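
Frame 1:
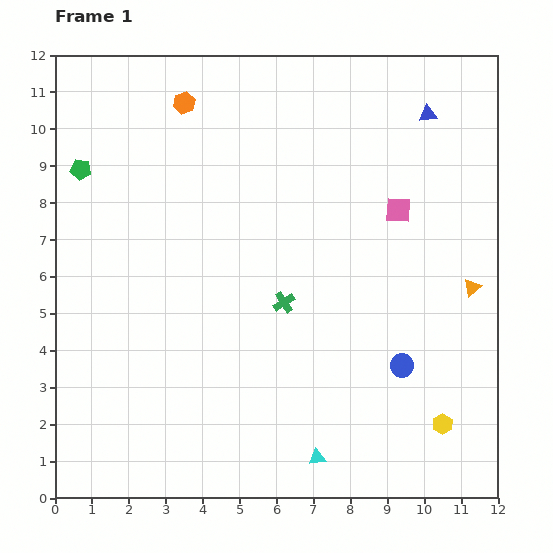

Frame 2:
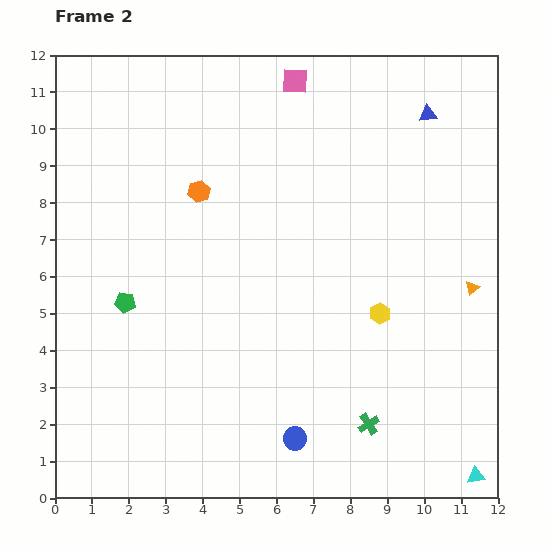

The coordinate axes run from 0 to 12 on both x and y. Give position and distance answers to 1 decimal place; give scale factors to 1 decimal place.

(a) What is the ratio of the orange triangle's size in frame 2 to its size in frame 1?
0.8×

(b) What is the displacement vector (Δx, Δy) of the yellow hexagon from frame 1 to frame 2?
(-1.7, 3.0)

The yellow hexagon was at (10.5, 2.0) in frame 1 and (8.8, 5.0) in frame 2.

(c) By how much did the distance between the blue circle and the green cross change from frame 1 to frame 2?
-1.6

Distance in frame 1: 3.6. Distance in frame 2: 2.0.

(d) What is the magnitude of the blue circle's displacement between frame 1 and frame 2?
3.5

The blue circle moved from (9.4, 3.6) to (6.5, 1.6), a distance of √(2.9² + 2.0²) ≈ 3.5.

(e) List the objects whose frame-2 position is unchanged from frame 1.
the orange triangle, the blue triangle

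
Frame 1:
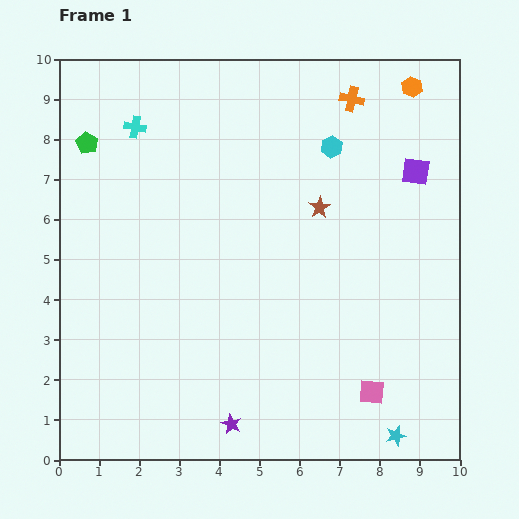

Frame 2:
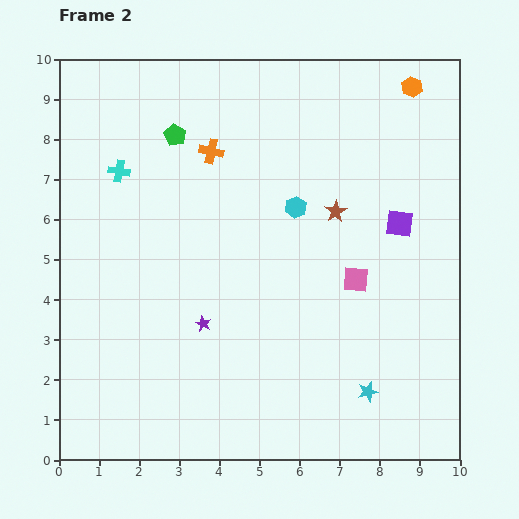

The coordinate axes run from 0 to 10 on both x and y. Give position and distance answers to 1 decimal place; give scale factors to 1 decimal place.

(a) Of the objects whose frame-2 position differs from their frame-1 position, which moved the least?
the brown star

(moved 0.4)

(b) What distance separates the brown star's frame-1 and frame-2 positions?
0.4

The brown star moved from (6.5, 6.3) to (6.9, 6.2), a distance of √(0.4² + 0.1²) ≈ 0.4.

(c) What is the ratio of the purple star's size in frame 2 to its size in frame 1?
0.8×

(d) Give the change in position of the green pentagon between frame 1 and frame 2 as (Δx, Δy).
(2.2, 0.2)

The green pentagon was at (0.7, 7.9) in frame 1 and (2.9, 8.1) in frame 2.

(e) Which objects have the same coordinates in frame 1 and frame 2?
the orange hexagon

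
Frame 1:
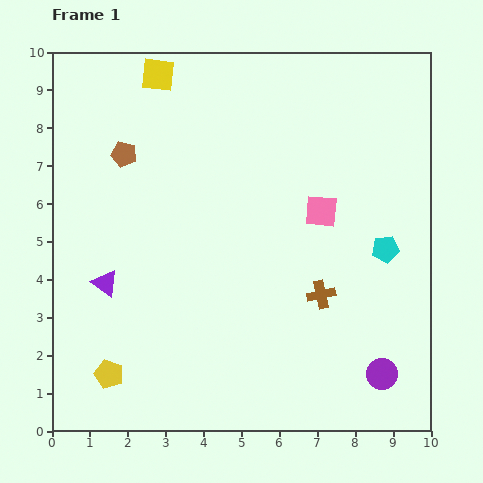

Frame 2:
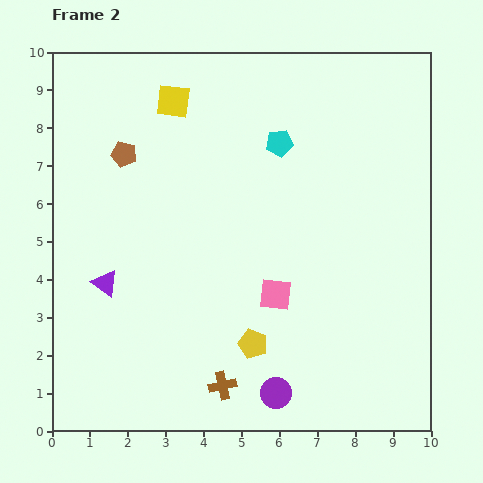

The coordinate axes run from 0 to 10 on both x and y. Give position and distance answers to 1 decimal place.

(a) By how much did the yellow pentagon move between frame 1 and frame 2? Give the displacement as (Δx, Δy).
(3.8, 0.8)

The yellow pentagon was at (1.5, 1.5) in frame 1 and (5.3, 2.3) in frame 2.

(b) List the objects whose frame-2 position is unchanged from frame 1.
the purple triangle, the brown pentagon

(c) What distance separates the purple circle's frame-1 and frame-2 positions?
2.8

The purple circle moved from (8.7, 1.5) to (5.9, 1.0), a distance of √(2.8² + 0.5²) ≈ 2.8.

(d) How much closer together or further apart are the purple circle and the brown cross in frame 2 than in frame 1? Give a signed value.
-1.2

Distance in frame 1: 2.6. Distance in frame 2: 1.4.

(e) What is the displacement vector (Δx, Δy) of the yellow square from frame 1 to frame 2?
(0.4, -0.7)

The yellow square was at (2.8, 9.4) in frame 1 and (3.2, 8.7) in frame 2.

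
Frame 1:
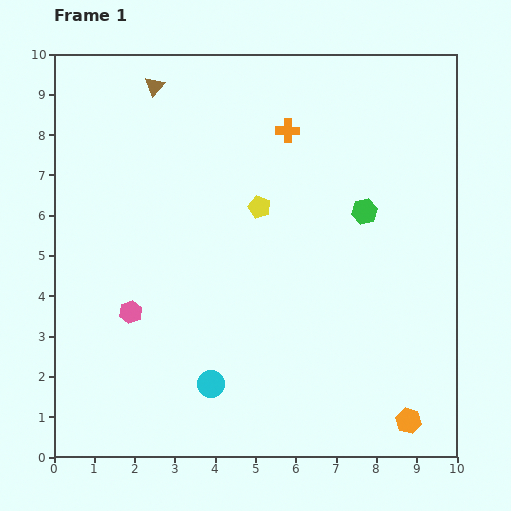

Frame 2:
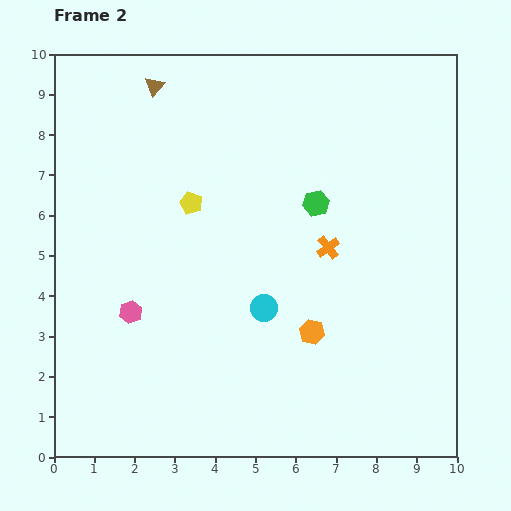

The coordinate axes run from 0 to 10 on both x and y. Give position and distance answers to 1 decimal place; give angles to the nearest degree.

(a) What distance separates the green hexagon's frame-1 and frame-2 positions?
1.2

The green hexagon moved from (7.7, 6.1) to (6.5, 6.3), a distance of √(1.2² + 0.2²) ≈ 1.2.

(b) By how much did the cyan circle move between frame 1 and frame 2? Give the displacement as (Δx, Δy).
(1.3, 1.9)

The cyan circle was at (3.9, 1.8) in frame 1 and (5.2, 3.7) in frame 2.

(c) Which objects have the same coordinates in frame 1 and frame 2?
the pink hexagon, the brown triangle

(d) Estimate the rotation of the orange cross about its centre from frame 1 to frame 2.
37° counter-clockwise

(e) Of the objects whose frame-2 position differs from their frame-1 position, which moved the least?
the green hexagon

(moved 1.2)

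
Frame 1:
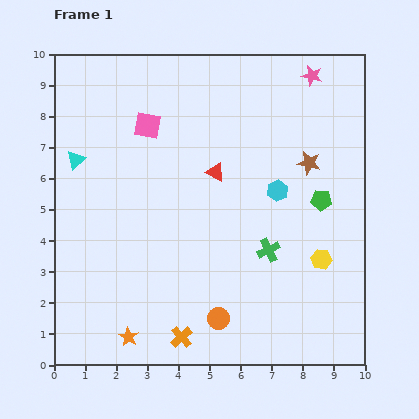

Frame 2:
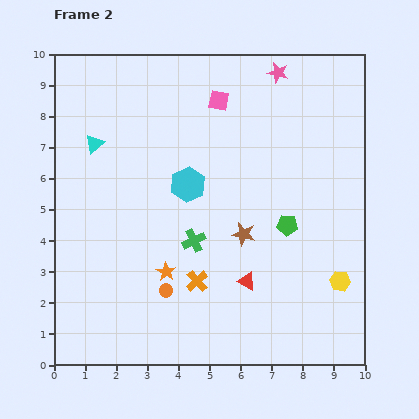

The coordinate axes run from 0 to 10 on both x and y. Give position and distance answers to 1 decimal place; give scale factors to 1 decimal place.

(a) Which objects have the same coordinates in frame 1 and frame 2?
none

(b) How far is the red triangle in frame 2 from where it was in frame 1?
3.6

The red triangle moved from (5.2, 6.2) to (6.2, 2.7), a distance of √(1.0² + 3.5²) ≈ 3.6.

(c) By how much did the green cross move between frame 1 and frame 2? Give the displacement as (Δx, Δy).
(-2.4, 0.3)

The green cross was at (6.9, 3.7) in frame 1 and (4.5, 4.0) in frame 2.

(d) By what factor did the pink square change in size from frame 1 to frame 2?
0.8×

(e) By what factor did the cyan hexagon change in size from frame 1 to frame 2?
1.6×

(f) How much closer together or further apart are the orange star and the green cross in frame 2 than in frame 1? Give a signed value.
-4.0

Distance in frame 1: 5.3. Distance in frame 2: 1.3.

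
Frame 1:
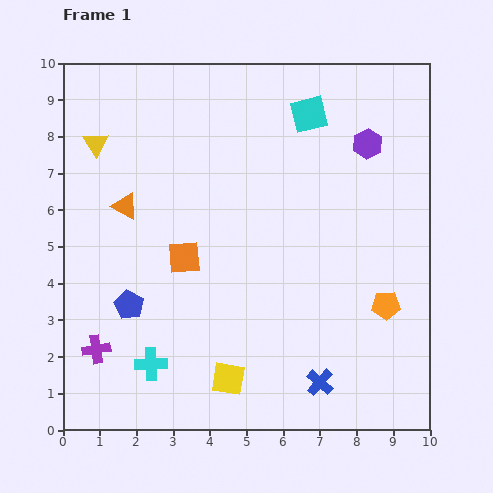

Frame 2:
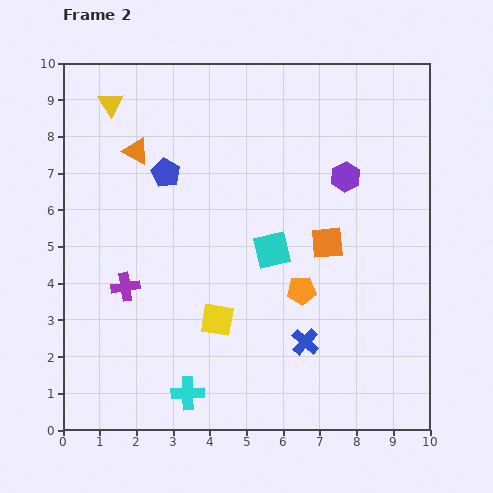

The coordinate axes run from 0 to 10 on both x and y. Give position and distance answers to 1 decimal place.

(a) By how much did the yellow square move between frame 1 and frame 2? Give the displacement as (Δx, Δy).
(-0.3, 1.6)

The yellow square was at (4.5, 1.4) in frame 1 and (4.2, 3.0) in frame 2.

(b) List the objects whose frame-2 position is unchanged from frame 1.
none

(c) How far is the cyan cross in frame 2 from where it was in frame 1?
1.3

The cyan cross moved from (2.4, 1.8) to (3.4, 1.0), a distance of √(1.0² + 0.8²) ≈ 1.3.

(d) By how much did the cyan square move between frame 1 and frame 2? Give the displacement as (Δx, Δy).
(-1.0, -3.7)

The cyan square was at (6.7, 8.6) in frame 1 and (5.7, 4.9) in frame 2.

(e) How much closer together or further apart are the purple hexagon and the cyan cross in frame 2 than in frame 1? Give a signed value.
-1.1

Distance in frame 1: 8.4. Distance in frame 2: 7.3.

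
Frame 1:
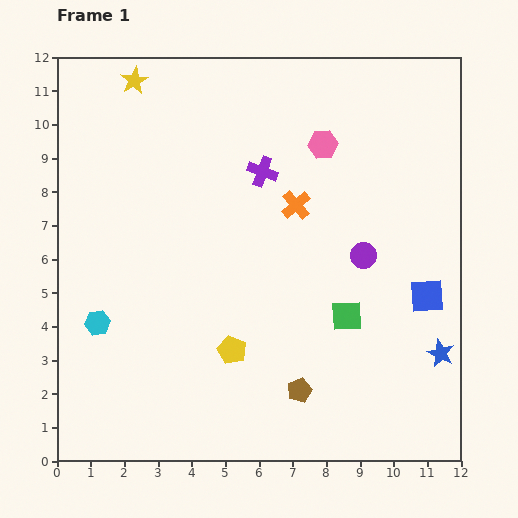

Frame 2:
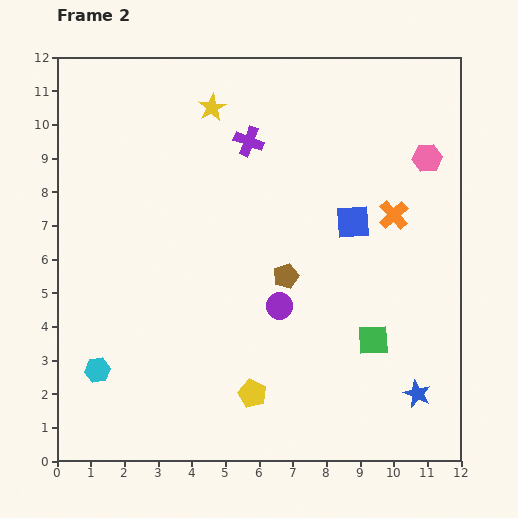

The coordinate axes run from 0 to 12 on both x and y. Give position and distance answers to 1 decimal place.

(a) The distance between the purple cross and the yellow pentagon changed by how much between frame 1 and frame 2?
+2.1

Distance in frame 1: 5.4. Distance in frame 2: 7.5.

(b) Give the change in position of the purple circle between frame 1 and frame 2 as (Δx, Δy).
(-2.5, -1.5)

The purple circle was at (9.1, 6.1) in frame 1 and (6.6, 4.6) in frame 2.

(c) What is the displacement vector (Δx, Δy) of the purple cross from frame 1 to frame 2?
(-0.4, 0.9)

The purple cross was at (6.1, 8.6) in frame 1 and (5.7, 9.5) in frame 2.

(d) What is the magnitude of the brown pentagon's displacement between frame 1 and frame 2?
3.4

The brown pentagon moved from (7.2, 2.1) to (6.8, 5.5), a distance of √(0.4² + 3.4²) ≈ 3.4.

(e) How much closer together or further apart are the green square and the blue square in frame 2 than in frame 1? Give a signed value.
+1.1

Distance in frame 1: 2.5. Distance in frame 2: 3.6.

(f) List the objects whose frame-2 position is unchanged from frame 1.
none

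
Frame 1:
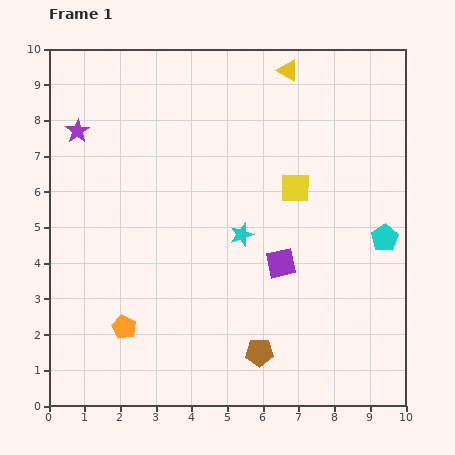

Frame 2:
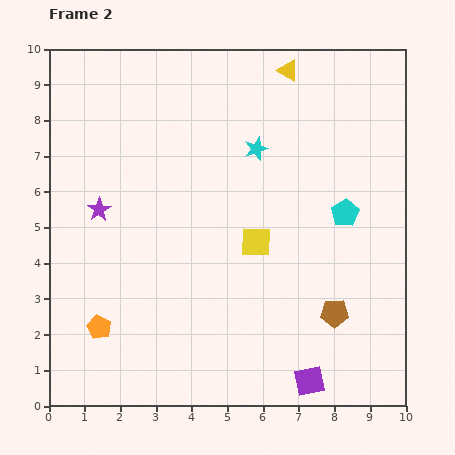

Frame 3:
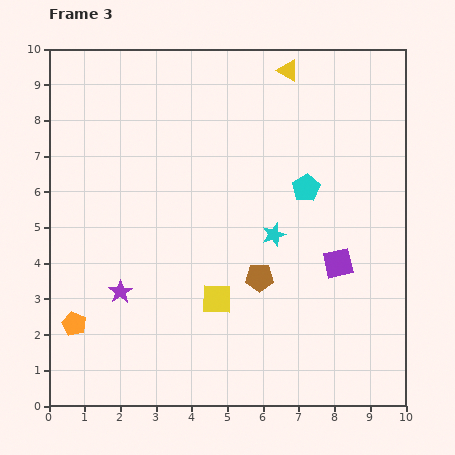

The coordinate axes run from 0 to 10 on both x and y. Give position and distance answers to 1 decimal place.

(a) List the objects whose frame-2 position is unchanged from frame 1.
the yellow triangle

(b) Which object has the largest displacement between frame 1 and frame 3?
the purple star

(moved 4.7; next 3.8)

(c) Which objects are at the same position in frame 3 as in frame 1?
the yellow triangle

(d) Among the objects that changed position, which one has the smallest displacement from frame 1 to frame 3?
the cyan star

(moved 0.9)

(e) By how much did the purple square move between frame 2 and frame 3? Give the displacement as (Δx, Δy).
(0.8, 3.3)

The purple square was at (7.3, 0.7) in frame 2 and (8.1, 4.0) in frame 3.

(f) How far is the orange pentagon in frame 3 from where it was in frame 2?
0.7

The orange pentagon moved from (1.4, 2.2) to (0.7, 2.3), a distance of √(0.7² + 0.1²) ≈ 0.7.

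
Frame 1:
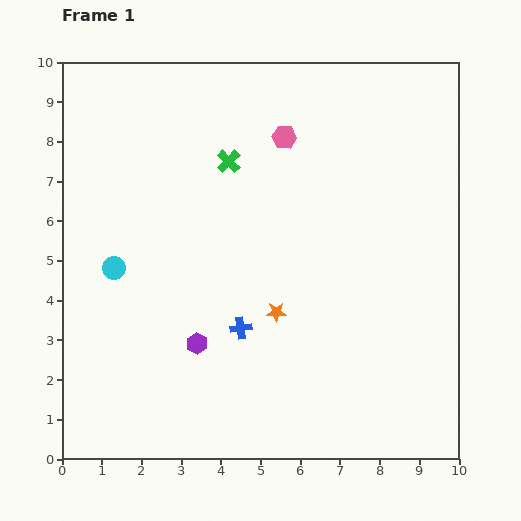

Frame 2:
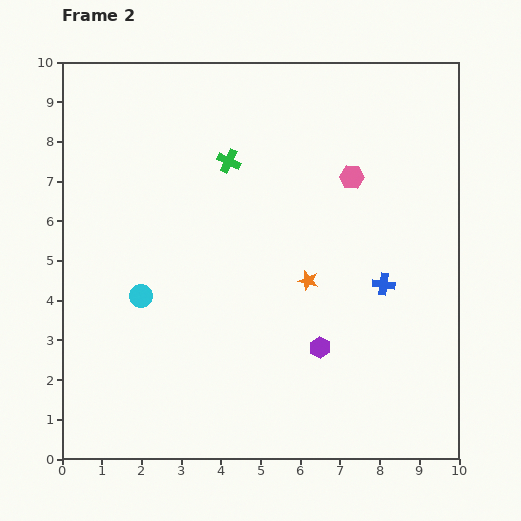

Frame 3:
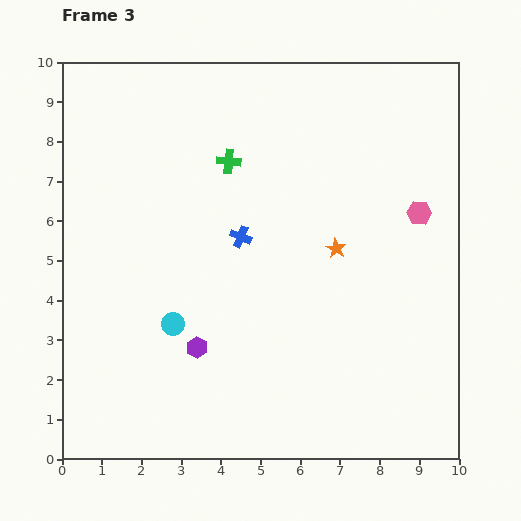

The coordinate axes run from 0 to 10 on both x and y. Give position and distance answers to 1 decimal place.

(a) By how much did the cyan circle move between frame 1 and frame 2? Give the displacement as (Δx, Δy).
(0.7, -0.7)

The cyan circle was at (1.3, 4.8) in frame 1 and (2.0, 4.1) in frame 2.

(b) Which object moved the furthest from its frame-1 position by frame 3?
the pink hexagon

(moved 3.9; next 2.3)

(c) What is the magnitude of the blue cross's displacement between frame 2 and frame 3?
3.8

The blue cross moved from (8.1, 4.4) to (4.5, 5.6), a distance of √(3.6² + 1.2²) ≈ 3.8.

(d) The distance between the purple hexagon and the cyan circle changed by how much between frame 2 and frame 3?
-3.9

Distance in frame 2: 4.7. Distance in frame 3: 0.8.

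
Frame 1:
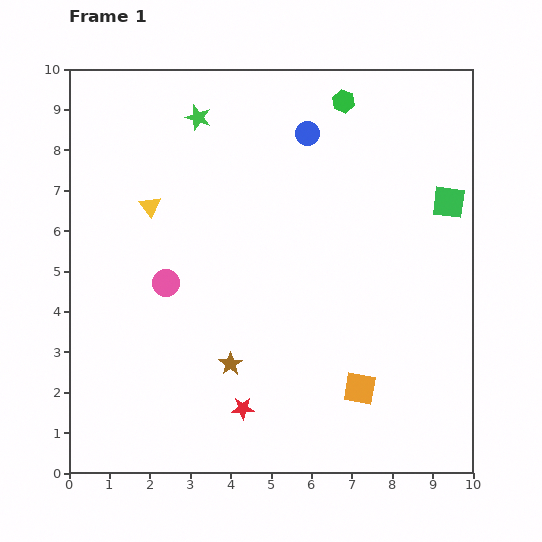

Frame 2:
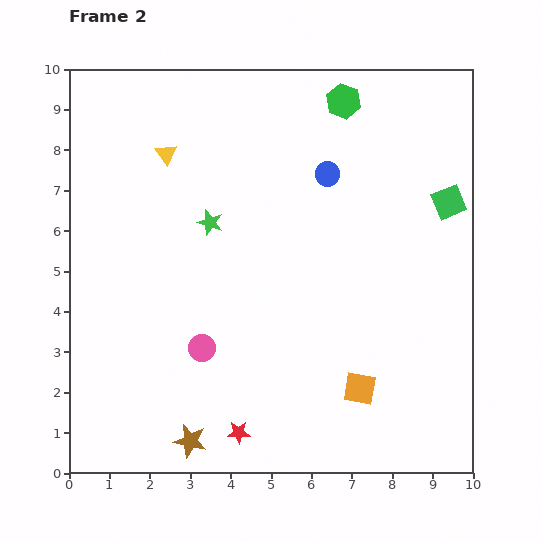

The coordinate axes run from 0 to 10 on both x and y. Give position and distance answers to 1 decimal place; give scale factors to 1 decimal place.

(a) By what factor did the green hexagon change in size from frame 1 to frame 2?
1.5×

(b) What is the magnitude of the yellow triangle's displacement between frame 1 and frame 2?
1.4

The yellow triangle moved from (2.0, 6.6) to (2.4, 7.9), a distance of √(0.4² + 1.3²) ≈ 1.4.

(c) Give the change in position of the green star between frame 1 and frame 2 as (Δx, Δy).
(0.3, -2.6)

The green star was at (3.2, 8.8) in frame 1 and (3.5, 6.2) in frame 2.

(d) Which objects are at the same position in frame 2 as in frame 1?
the green square, the green hexagon, the orange square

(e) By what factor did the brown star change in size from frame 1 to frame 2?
1.4×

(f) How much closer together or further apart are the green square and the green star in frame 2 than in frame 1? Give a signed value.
-0.6

Distance in frame 1: 6.5. Distance in frame 2: 5.9.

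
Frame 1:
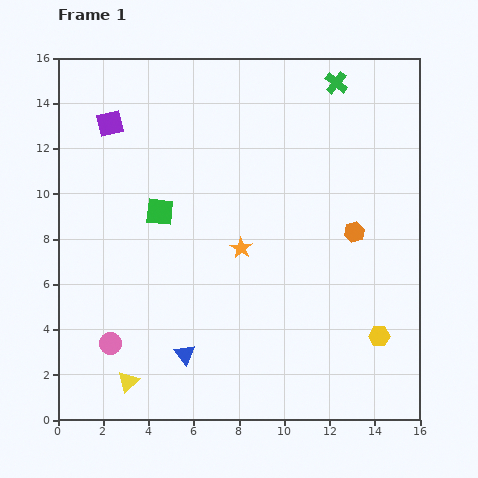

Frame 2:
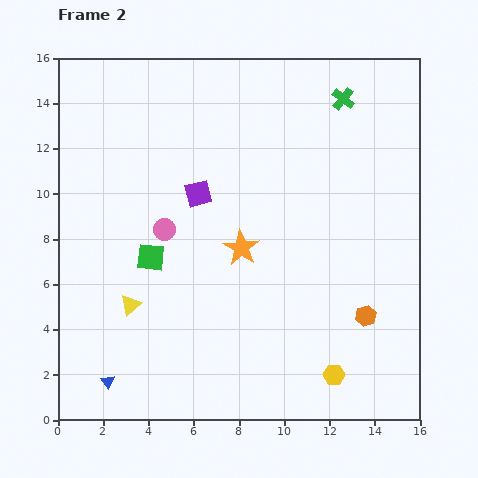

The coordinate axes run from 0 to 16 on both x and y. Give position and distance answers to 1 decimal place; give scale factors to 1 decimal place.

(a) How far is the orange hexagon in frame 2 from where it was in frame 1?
3.7

The orange hexagon moved from (13.1, 8.3) to (13.6, 4.6), a distance of √(0.5² + 3.7²) ≈ 3.7.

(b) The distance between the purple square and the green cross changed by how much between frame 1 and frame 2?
-2.5

Distance in frame 1: 10.2. Distance in frame 2: 7.7.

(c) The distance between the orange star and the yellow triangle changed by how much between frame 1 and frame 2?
-2.2

Distance in frame 1: 7.7. Distance in frame 2: 5.5.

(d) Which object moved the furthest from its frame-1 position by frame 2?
the pink circle

(moved 5.5; next 5.0)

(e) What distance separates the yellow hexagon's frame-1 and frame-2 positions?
2.6

The yellow hexagon moved from (14.2, 3.7) to (12.2, 2.0), a distance of √(2.0² + 1.7²) ≈ 2.6.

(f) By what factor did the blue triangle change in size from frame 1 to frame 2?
0.7×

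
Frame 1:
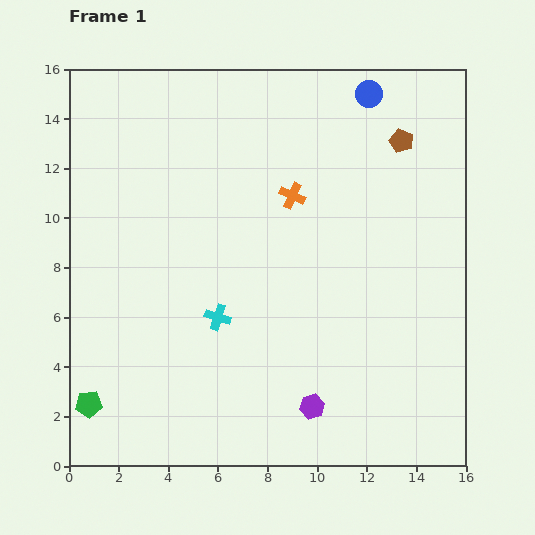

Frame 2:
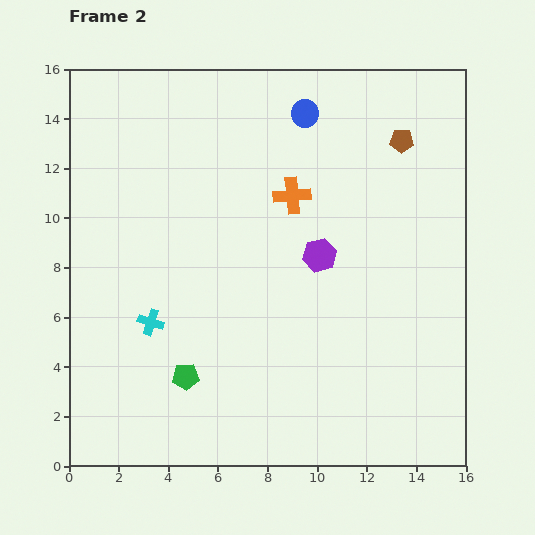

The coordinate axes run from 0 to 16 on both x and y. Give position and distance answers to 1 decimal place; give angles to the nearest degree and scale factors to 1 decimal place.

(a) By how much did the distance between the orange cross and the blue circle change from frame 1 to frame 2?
-1.8

Distance in frame 1: 5.1. Distance in frame 2: 3.3.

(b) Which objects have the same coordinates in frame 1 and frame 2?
the orange cross, the brown pentagon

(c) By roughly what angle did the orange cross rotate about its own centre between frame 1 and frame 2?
30° counter-clockwise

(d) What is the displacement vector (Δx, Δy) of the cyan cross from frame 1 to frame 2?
(-2.7, -0.2)

The cyan cross was at (6.0, 6.0) in frame 1 and (3.3, 5.8) in frame 2.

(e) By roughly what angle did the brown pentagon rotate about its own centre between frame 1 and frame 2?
20° counter-clockwise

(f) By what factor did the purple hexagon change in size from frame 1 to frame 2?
1.4×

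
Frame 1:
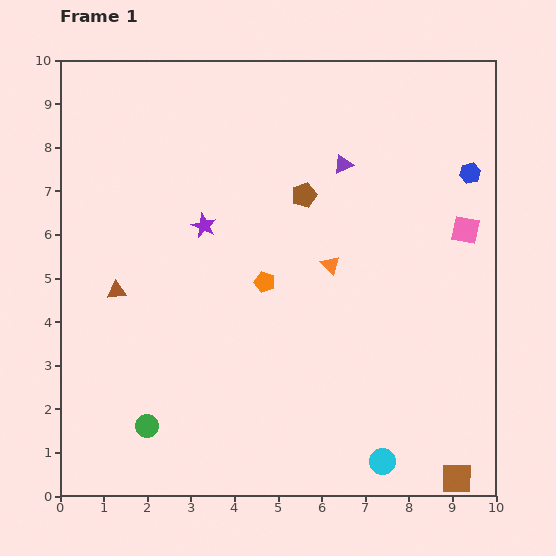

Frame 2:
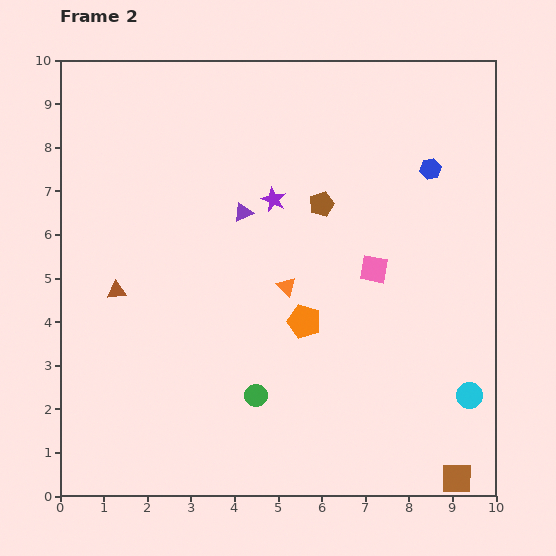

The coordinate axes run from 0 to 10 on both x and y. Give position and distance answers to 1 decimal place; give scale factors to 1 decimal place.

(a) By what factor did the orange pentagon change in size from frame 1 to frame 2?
1.6×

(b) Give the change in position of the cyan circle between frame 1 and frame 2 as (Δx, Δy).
(2.0, 1.5)

The cyan circle was at (7.4, 0.8) in frame 1 and (9.4, 2.3) in frame 2.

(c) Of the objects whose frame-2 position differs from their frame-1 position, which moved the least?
the brown pentagon

(moved 0.4)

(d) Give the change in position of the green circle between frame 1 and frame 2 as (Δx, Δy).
(2.5, 0.7)

The green circle was at (2.0, 1.6) in frame 1 and (4.5, 2.3) in frame 2.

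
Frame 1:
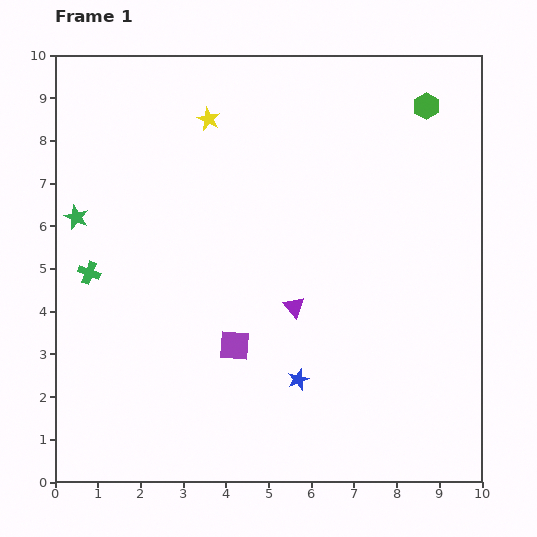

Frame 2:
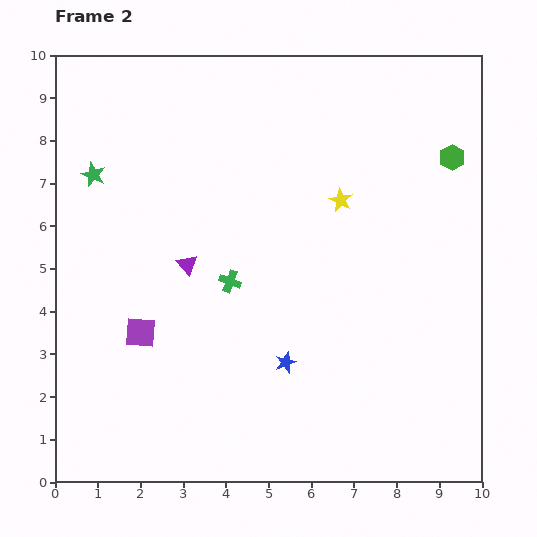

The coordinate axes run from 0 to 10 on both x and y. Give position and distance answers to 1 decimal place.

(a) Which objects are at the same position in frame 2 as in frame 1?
none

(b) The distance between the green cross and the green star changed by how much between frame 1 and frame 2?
+2.8

Distance in frame 1: 1.3. Distance in frame 2: 4.1.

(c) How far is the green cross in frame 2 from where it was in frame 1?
3.3

The green cross moved from (0.8, 4.9) to (4.1, 4.7), a distance of √(3.3² + 0.2²) ≈ 3.3.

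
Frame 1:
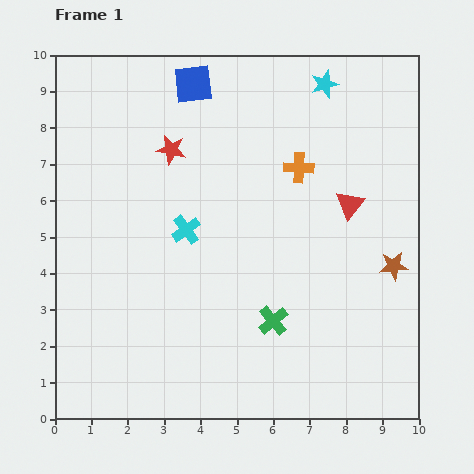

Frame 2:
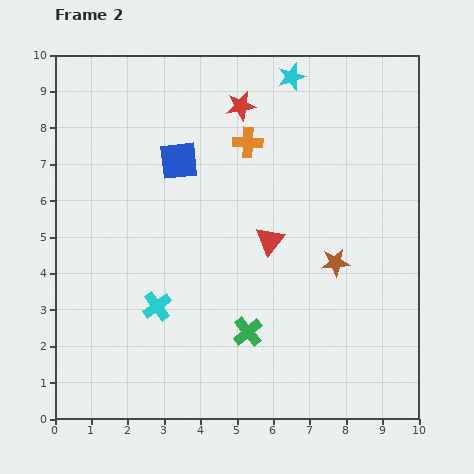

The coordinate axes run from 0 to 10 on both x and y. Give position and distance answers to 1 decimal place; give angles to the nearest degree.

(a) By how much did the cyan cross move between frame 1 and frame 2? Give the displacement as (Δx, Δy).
(-0.8, -2.1)

The cyan cross was at (3.6, 5.2) in frame 1 and (2.8, 3.1) in frame 2.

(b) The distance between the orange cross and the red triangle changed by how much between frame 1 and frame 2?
+1.1

Distance in frame 1: 1.7. Distance in frame 2: 2.8.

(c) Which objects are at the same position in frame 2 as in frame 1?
none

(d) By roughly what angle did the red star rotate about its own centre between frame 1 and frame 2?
21° counter-clockwise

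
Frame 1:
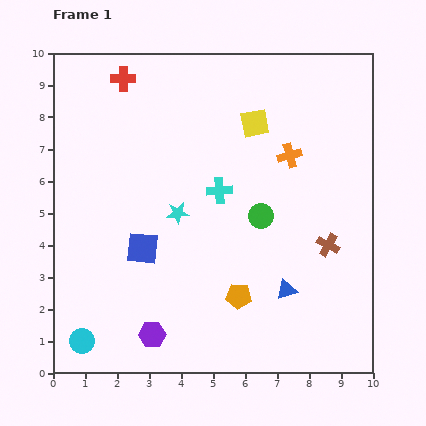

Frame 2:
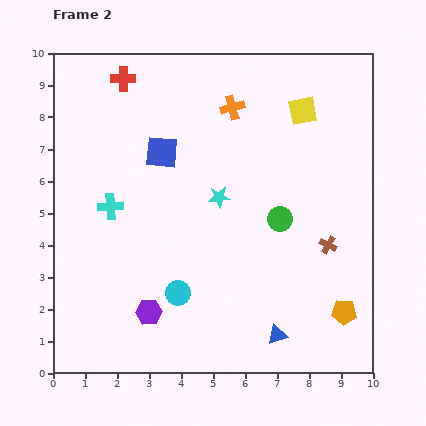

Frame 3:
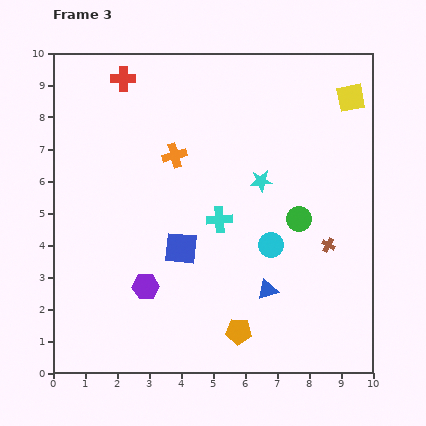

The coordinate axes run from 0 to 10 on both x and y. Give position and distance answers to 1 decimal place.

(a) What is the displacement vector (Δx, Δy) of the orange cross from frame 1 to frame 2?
(-1.8, 1.5)

The orange cross was at (7.4, 6.8) in frame 1 and (5.6, 8.3) in frame 2.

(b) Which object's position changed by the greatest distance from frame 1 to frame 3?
the cyan circle

(moved 6.6; next 3.6)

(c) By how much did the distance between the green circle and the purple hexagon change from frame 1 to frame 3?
+0.2

Distance in frame 1: 5.0. Distance in frame 3: 5.2.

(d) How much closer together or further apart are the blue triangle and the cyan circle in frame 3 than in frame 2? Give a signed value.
-2.0

Distance in frame 2: 3.4. Distance in frame 3: 1.4.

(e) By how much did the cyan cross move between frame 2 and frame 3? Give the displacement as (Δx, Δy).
(3.4, -0.4)

The cyan cross was at (1.8, 5.2) in frame 2 and (5.2, 4.8) in frame 3.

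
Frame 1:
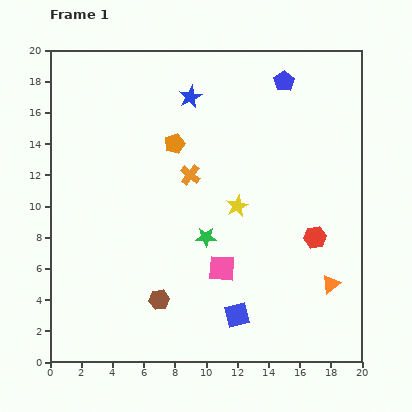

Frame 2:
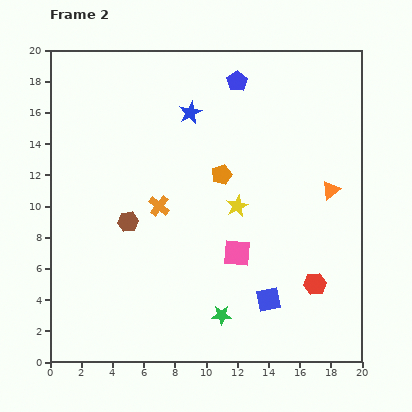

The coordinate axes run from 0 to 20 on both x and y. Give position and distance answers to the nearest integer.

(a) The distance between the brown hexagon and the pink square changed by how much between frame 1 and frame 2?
+3

Distance in frame 1: 4. Distance in frame 2: 7.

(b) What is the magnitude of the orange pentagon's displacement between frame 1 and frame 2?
4

The orange pentagon moved from (8, 14) to (11, 12), a distance of √(3² + 2²) ≈ 4.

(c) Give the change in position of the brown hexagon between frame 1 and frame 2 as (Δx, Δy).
(-2, 5)

The brown hexagon was at (7, 4) in frame 1 and (5, 9) in frame 2.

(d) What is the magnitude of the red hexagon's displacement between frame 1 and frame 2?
3

The red hexagon moved from (17, 8) to (17, 5), a distance of √(0² + 3²) ≈ 3.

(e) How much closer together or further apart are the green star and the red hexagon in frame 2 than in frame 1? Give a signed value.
-1

Distance in frame 1: 7. Distance in frame 2: 6.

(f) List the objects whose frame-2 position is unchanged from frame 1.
the yellow star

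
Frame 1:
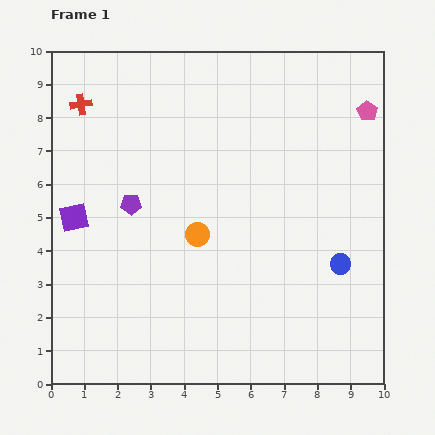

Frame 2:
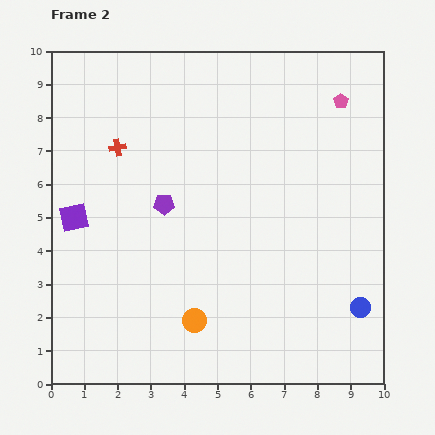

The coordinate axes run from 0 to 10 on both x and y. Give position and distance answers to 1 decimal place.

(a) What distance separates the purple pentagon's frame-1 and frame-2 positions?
1.0

The purple pentagon moved from (2.4, 5.4) to (3.4, 5.4), a distance of √(1.0² + 0.0²) ≈ 1.0.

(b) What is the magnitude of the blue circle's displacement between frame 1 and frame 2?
1.4

The blue circle moved from (8.7, 3.6) to (9.3, 2.3), a distance of √(0.6² + 1.3²) ≈ 1.4.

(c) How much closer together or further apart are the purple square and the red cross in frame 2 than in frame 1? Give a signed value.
-0.9

Distance in frame 1: 3.4. Distance in frame 2: 2.5.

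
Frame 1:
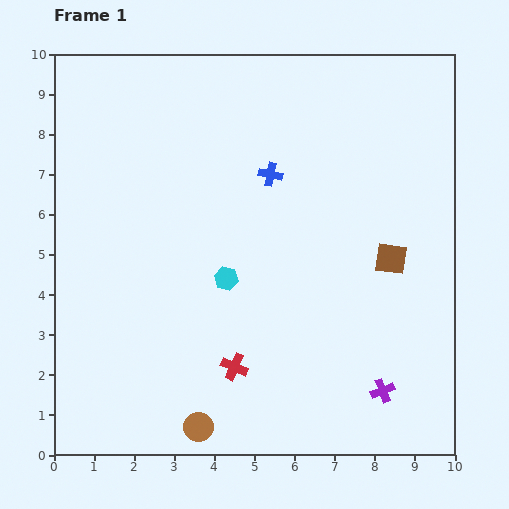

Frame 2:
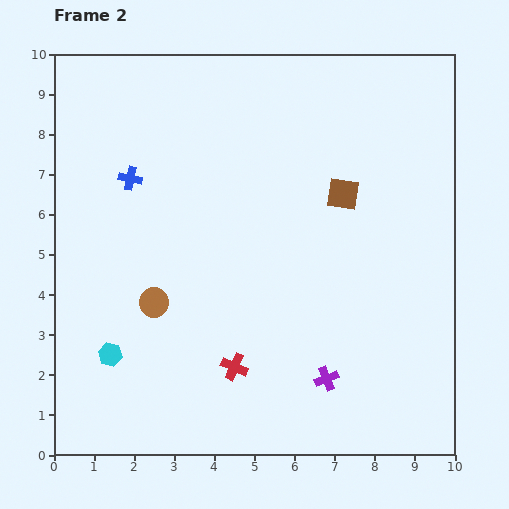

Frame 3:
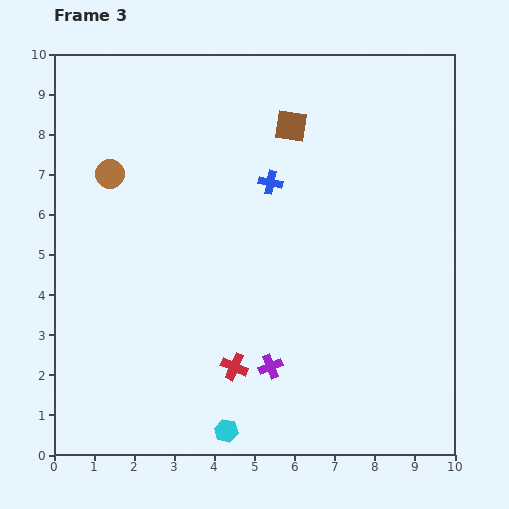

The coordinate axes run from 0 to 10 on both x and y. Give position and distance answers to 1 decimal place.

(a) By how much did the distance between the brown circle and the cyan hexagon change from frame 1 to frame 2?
-2.1

Distance in frame 1: 3.8. Distance in frame 2: 1.7.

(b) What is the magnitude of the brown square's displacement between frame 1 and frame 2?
2.0

The brown square moved from (8.4, 4.9) to (7.2, 6.5), a distance of √(1.2² + 1.6²) ≈ 2.0.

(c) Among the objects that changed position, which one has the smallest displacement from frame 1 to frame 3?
the blue cross

(moved 0.2)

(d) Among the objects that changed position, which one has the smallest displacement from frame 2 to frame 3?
the purple cross

(moved 1.4)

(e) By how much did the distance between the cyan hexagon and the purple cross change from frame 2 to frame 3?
-3.5

Distance in frame 2: 5.4. Distance in frame 3: 1.9.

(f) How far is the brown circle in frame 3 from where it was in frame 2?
3.4

The brown circle moved from (2.5, 3.8) to (1.4, 7.0), a distance of √(1.1² + 3.2²) ≈ 3.4.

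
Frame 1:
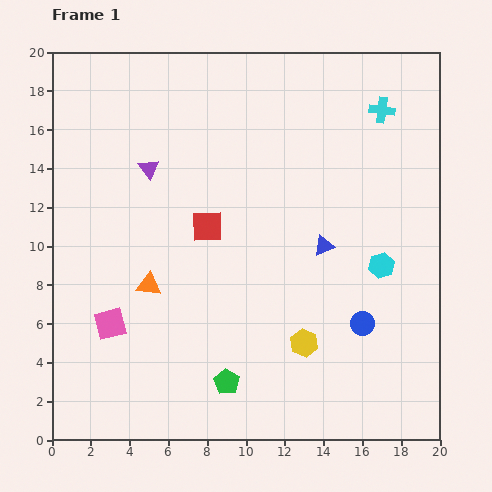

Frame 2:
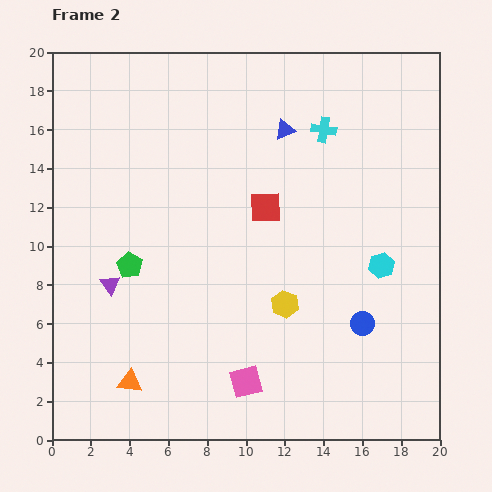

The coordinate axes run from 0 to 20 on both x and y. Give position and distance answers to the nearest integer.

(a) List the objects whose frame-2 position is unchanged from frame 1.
the cyan hexagon, the blue circle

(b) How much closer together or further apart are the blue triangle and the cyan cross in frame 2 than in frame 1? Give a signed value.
-6

Distance in frame 1: 8. Distance in frame 2: 2.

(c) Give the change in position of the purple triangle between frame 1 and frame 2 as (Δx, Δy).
(-2, -6)

The purple triangle was at (5, 14) in frame 1 and (3, 8) in frame 2.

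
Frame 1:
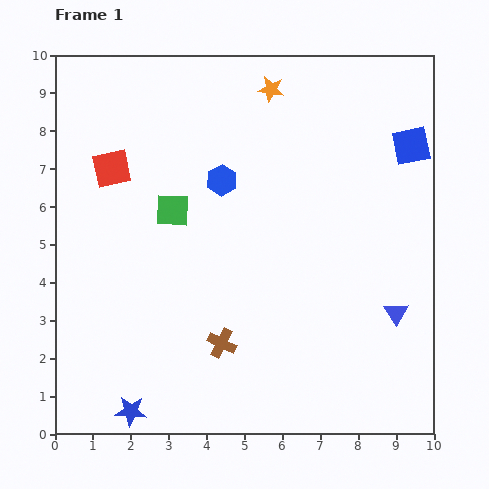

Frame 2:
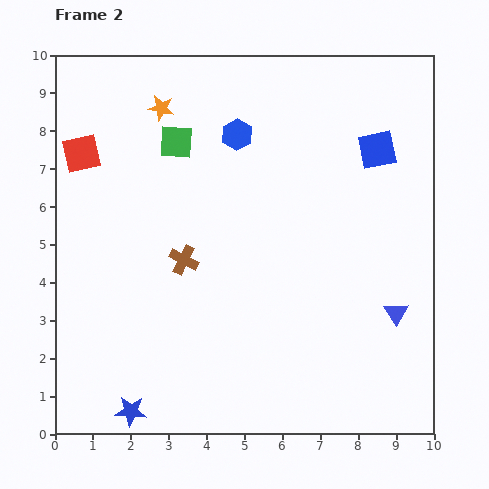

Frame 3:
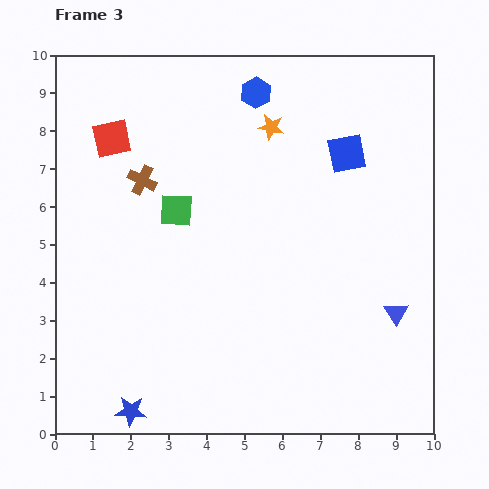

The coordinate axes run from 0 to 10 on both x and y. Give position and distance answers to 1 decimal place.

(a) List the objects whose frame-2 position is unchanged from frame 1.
the blue star, the blue triangle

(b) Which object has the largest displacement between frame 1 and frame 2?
the orange star

(moved 2.9; next 2.4)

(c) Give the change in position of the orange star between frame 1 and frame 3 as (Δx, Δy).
(0.0, -1.0)

The orange star was at (5.7, 9.1) in frame 1 and (5.7, 8.1) in frame 3.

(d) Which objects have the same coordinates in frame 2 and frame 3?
the blue star, the blue triangle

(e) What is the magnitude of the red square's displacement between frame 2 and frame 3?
0.9

The red square moved from (0.7, 7.4) to (1.5, 7.8), a distance of √(0.8² + 0.4²) ≈ 0.9.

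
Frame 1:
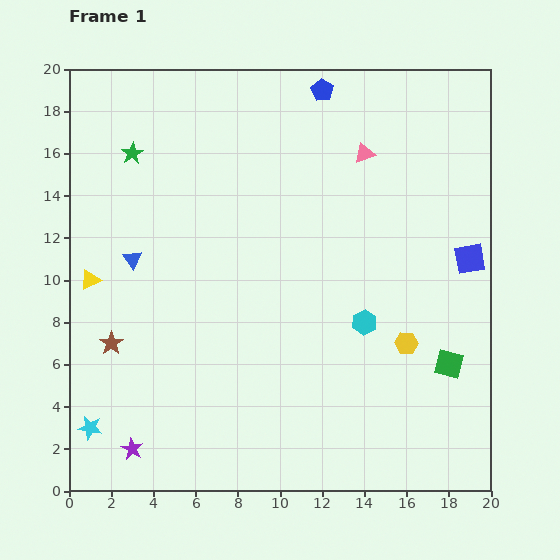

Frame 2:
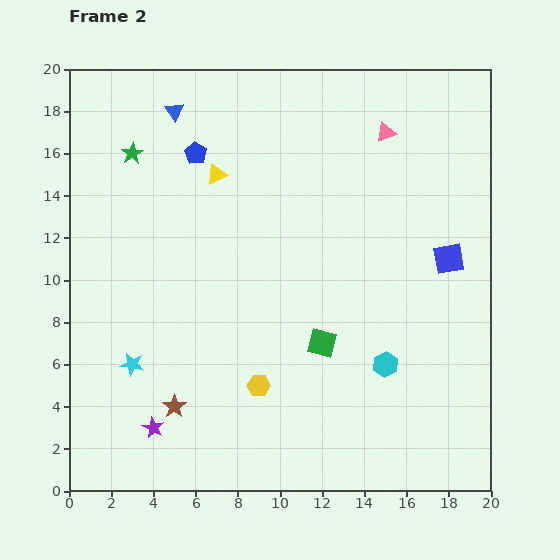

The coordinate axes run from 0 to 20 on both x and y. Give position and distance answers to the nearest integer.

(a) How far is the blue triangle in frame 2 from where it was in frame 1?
7

The blue triangle moved from (3, 11) to (5, 18), a distance of √(2² + 7²) ≈ 7.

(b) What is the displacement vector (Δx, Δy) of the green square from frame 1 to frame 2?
(-6, 1)

The green square was at (18, 6) in frame 1 and (12, 7) in frame 2.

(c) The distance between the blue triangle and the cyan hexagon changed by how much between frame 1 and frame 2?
+5

Distance in frame 1: 11. Distance in frame 2: 16.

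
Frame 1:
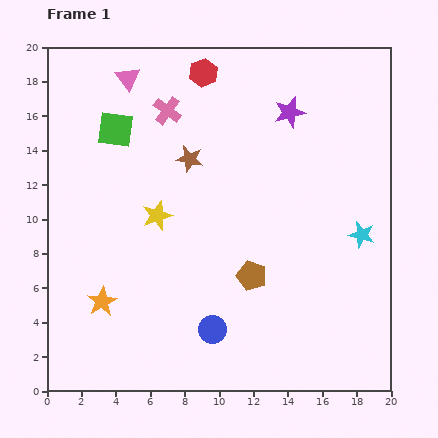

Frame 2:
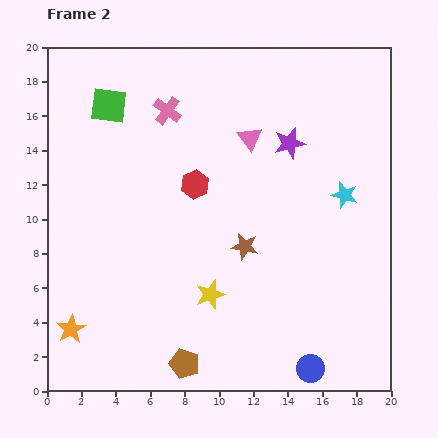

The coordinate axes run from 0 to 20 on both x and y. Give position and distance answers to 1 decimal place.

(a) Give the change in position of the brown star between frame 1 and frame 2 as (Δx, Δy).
(3.2, -5.1)

The brown star was at (8.3, 13.5) in frame 1 and (11.5, 8.4) in frame 2.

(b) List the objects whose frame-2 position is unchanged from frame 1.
the pink cross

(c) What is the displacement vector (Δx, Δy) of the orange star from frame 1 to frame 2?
(-1.8, -1.6)

The orange star was at (3.2, 5.2) in frame 1 and (1.4, 3.6) in frame 2.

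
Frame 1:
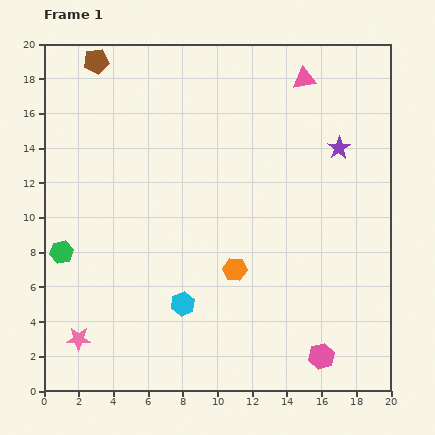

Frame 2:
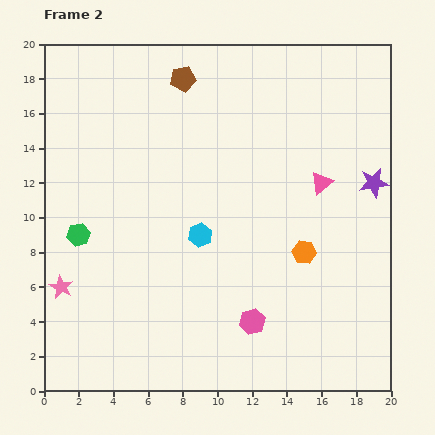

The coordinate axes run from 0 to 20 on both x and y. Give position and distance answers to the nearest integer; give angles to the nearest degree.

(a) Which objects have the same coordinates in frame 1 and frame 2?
none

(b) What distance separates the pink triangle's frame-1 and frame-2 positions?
6

The pink triangle moved from (15, 18) to (16, 12), a distance of √(1² + 6²) ≈ 6.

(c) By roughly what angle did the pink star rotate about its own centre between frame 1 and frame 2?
26° clockwise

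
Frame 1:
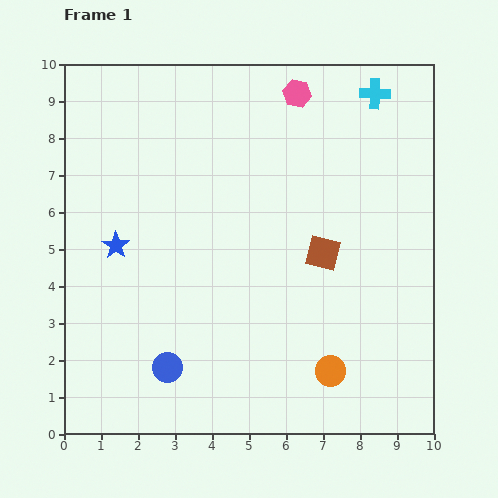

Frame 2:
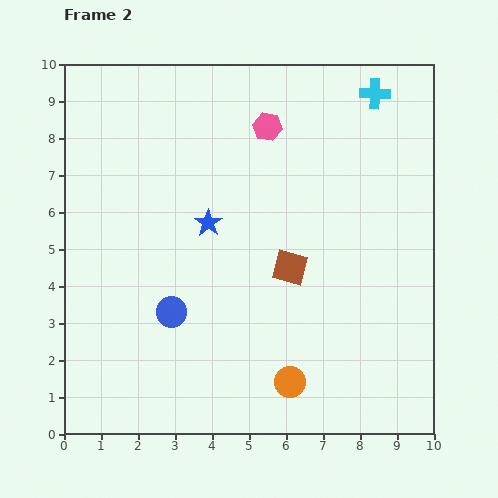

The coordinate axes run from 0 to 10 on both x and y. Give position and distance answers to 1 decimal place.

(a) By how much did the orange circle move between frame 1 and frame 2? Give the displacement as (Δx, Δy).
(-1.1, -0.3)

The orange circle was at (7.2, 1.7) in frame 1 and (6.1, 1.4) in frame 2.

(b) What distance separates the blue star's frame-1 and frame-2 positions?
2.6

The blue star moved from (1.4, 5.1) to (3.9, 5.7), a distance of √(2.5² + 0.6²) ≈ 2.6.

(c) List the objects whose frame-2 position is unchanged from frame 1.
the cyan cross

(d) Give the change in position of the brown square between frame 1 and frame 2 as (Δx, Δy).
(-0.9, -0.4)

The brown square was at (7.0, 4.9) in frame 1 and (6.1, 4.5) in frame 2.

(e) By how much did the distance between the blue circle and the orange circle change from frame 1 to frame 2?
-0.7

Distance in frame 1: 4.4. Distance in frame 2: 3.7.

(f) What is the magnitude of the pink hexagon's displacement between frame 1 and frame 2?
1.2

The pink hexagon moved from (6.3, 9.2) to (5.5, 8.3), a distance of √(0.8² + 0.9²) ≈ 1.2.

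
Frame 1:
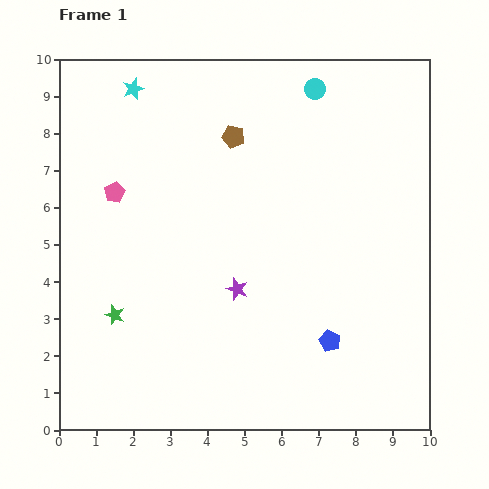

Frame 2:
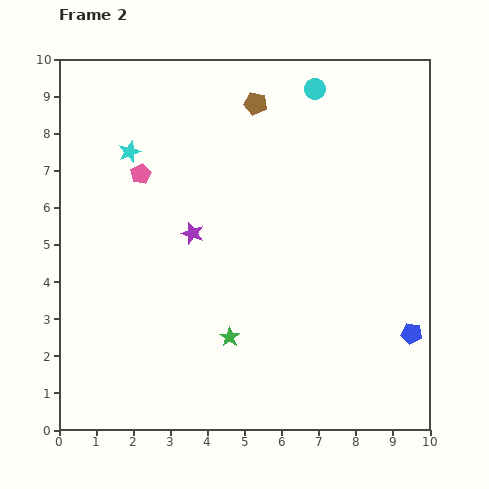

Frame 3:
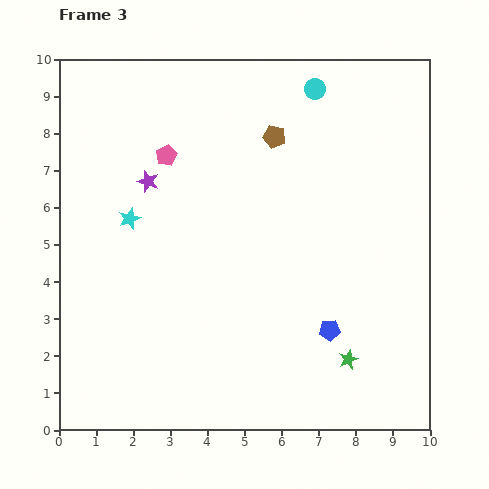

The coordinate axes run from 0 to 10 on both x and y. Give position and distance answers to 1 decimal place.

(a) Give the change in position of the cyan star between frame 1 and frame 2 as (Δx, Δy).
(-0.1, -1.7)

The cyan star was at (2.0, 9.2) in frame 1 and (1.9, 7.5) in frame 2.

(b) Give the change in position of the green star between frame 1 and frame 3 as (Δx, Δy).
(6.3, -1.2)

The green star was at (1.5, 3.1) in frame 1 and (7.8, 1.9) in frame 3.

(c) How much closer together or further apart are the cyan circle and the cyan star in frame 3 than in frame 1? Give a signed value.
+1.2

Distance in frame 1: 4.9. Distance in frame 3: 6.1.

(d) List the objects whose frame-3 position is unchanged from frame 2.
the cyan circle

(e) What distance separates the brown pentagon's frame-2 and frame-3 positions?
1.0

The brown pentagon moved from (5.3, 8.8) to (5.8, 7.9), a distance of √(0.5² + 0.9²) ≈ 1.0.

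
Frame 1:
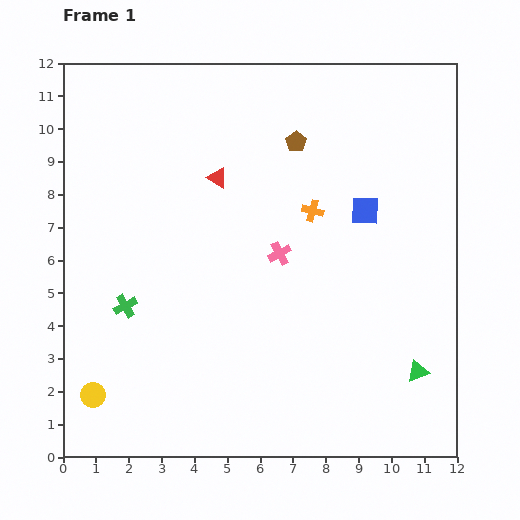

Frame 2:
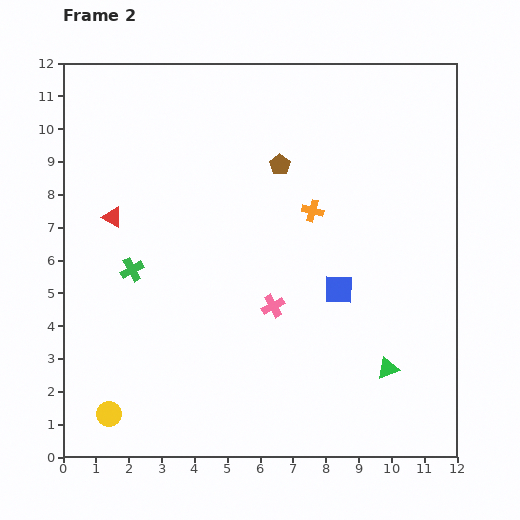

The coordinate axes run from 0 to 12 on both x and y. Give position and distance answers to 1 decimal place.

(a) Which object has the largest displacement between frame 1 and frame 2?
the red triangle

(moved 3.4; next 2.5)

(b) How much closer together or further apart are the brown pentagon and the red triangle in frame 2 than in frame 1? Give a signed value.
+2.7

Distance in frame 1: 2.6. Distance in frame 2: 5.3.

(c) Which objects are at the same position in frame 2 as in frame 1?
the orange cross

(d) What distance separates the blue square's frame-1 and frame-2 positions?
2.5

The blue square moved from (9.2, 7.5) to (8.4, 5.1), a distance of √(0.8² + 2.4²) ≈ 2.5.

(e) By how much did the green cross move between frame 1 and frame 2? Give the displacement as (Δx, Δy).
(0.2, 1.1)

The green cross was at (1.9, 4.6) in frame 1 and (2.1, 5.7) in frame 2.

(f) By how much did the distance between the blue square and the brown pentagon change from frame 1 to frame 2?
+1.2

Distance in frame 1: 3.0. Distance in frame 2: 4.2.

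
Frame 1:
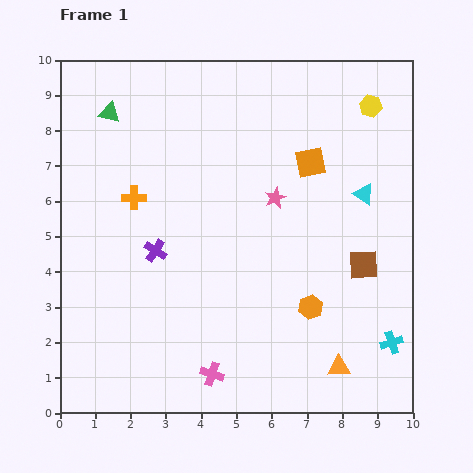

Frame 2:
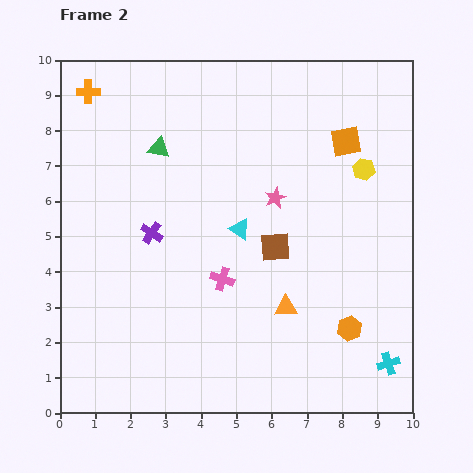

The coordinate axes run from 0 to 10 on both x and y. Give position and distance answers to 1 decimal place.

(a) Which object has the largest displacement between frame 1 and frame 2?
the cyan triangle

(moved 3.6; next 3.3)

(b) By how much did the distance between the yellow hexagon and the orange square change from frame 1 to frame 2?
-1.4

Distance in frame 1: 2.3. Distance in frame 2: 0.9.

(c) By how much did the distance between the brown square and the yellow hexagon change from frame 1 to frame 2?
-1.2

Distance in frame 1: 4.5. Distance in frame 2: 3.3.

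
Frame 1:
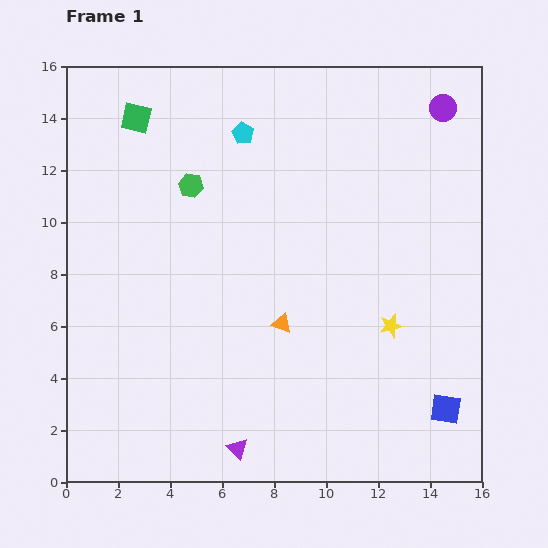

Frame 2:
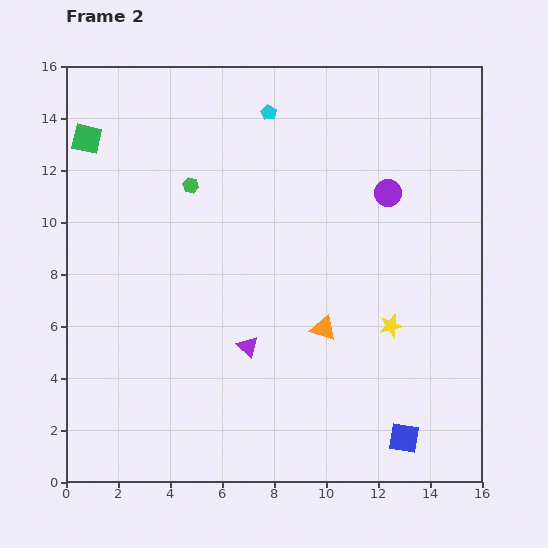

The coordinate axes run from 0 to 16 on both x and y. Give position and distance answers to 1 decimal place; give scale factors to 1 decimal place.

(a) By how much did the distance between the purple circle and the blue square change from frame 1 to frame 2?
-2.2

Distance in frame 1: 11.6. Distance in frame 2: 9.4.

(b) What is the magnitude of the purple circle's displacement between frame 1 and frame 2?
3.9

The purple circle moved from (14.5, 14.4) to (12.4, 11.1), a distance of √(2.1² + 3.3²) ≈ 3.9.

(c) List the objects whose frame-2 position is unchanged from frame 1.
the yellow star, the green hexagon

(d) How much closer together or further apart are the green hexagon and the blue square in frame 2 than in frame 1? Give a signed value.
-0.3

Distance in frame 1: 13.0. Distance in frame 2: 12.7.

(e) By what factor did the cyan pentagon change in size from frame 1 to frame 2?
0.7×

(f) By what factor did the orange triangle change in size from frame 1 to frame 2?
1.3×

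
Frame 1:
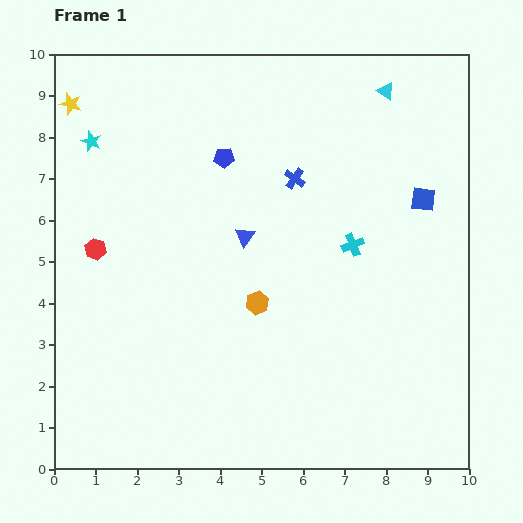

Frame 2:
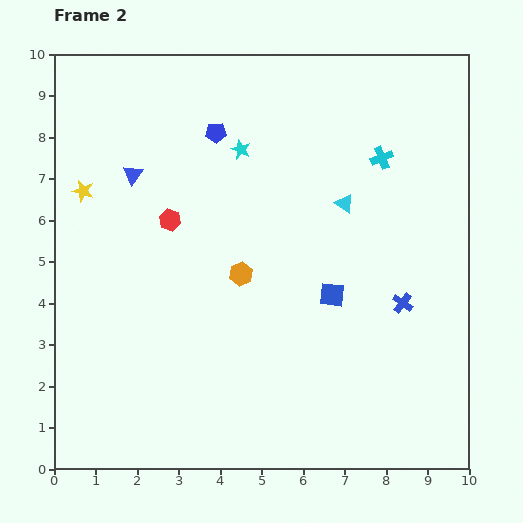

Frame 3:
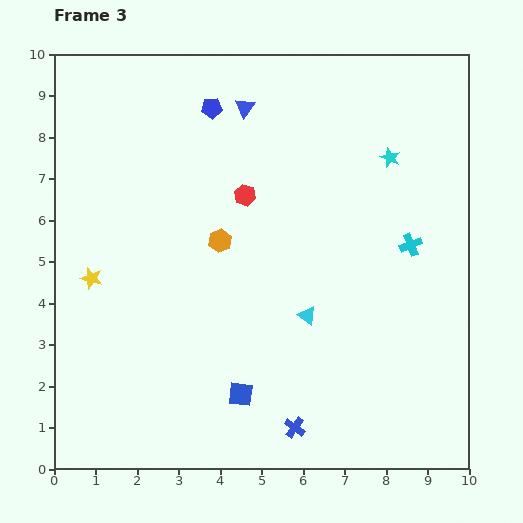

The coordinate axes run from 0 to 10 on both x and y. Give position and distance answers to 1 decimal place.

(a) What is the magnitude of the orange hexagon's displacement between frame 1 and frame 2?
0.8

The orange hexagon moved from (4.9, 4.0) to (4.5, 4.7), a distance of √(0.4² + 0.7²) ≈ 0.8.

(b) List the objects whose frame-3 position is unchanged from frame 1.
none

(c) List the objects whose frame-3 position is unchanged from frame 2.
none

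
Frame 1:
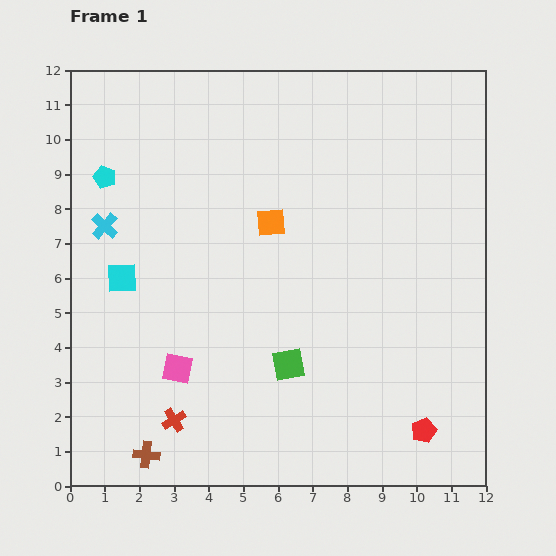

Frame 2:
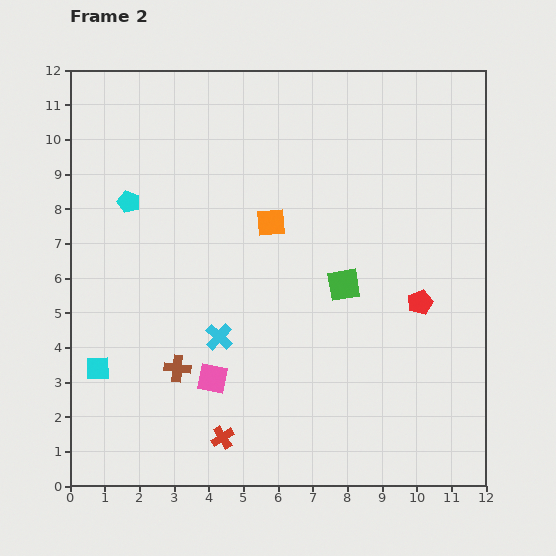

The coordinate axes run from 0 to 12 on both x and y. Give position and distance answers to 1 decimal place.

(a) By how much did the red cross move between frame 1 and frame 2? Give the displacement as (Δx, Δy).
(1.4, -0.5)

The red cross was at (3.0, 1.9) in frame 1 and (4.4, 1.4) in frame 2.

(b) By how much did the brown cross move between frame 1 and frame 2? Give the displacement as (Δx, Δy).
(0.9, 2.5)

The brown cross was at (2.2, 0.9) in frame 1 and (3.1, 3.4) in frame 2.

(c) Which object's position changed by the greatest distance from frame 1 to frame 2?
the cyan cross

(moved 4.6; next 3.7)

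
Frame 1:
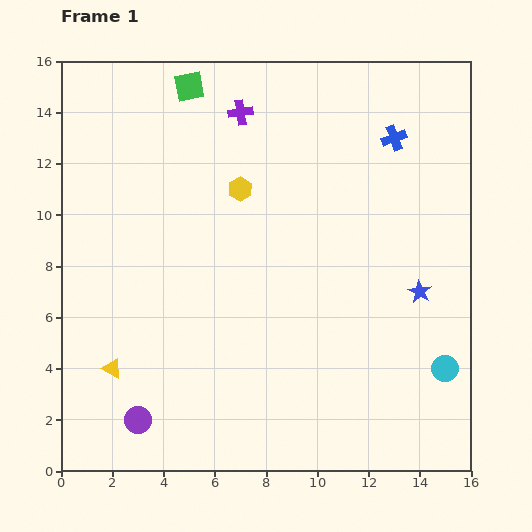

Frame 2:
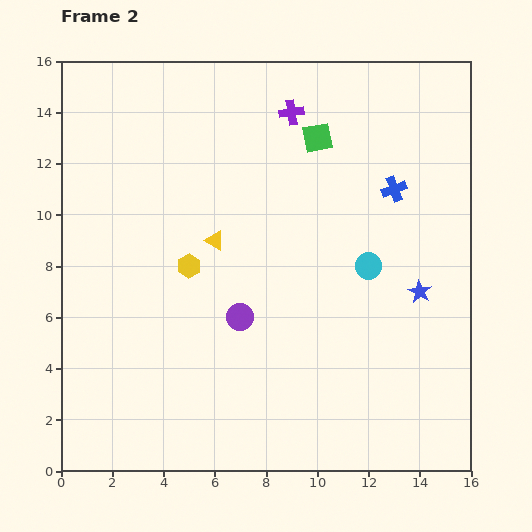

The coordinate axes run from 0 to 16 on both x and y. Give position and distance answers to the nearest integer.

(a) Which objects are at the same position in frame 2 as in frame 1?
the blue star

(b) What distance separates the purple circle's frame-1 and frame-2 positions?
6

The purple circle moved from (3, 2) to (7, 6), a distance of √(4² + 4²) ≈ 6.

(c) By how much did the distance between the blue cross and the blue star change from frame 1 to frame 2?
-2

Distance in frame 1: 6. Distance in frame 2: 4.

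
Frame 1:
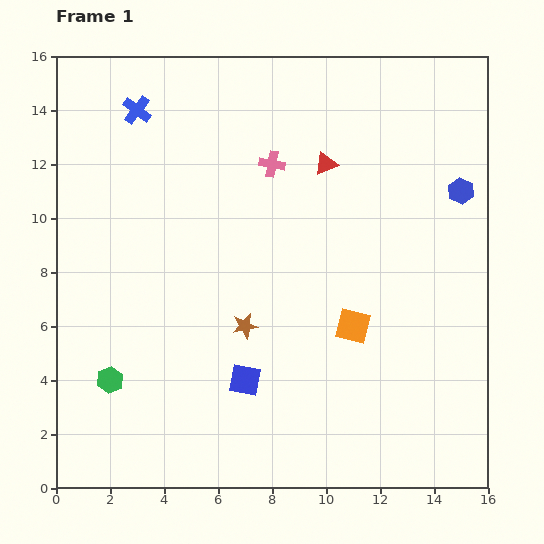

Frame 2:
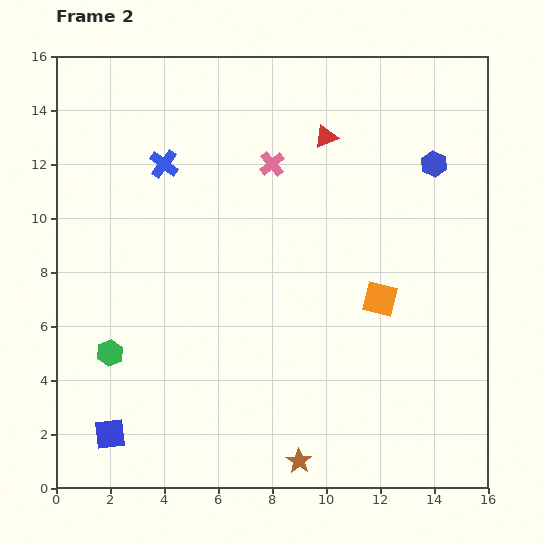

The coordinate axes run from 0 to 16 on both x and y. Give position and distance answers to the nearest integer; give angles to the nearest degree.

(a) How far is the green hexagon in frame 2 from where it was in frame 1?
1

The green hexagon moved from (2, 4) to (2, 5), a distance of √(0² + 1²) ≈ 1.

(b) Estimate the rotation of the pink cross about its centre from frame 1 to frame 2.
38° clockwise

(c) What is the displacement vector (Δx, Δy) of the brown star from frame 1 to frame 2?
(2, -5)

The brown star was at (7, 6) in frame 1 and (9, 1) in frame 2.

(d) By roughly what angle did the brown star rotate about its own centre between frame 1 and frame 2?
27° counter-clockwise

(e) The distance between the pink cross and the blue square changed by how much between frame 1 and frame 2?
+4

Distance in frame 1: 8. Distance in frame 2: 12.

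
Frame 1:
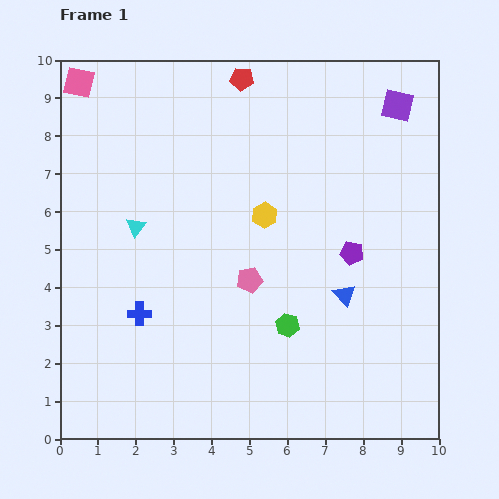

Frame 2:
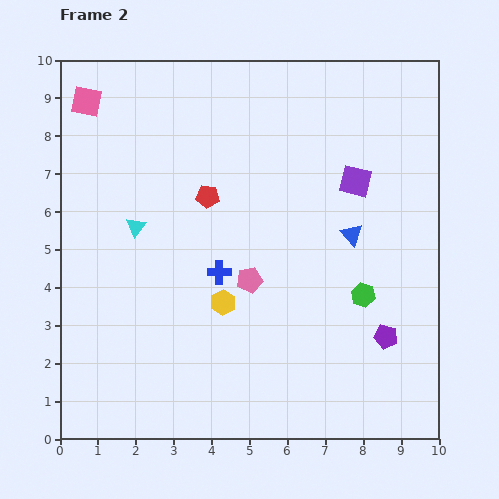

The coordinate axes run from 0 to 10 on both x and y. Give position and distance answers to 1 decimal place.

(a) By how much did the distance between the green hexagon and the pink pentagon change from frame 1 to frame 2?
+1.4

Distance in frame 1: 1.6. Distance in frame 2: 3.0.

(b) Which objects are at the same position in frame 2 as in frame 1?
the cyan triangle, the pink pentagon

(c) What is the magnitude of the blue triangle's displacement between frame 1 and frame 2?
1.6

The blue triangle moved from (7.5, 3.8) to (7.7, 5.4), a distance of √(0.2² + 1.6²) ≈ 1.6.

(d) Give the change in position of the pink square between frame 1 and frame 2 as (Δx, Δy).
(0.2, -0.5)

The pink square was at (0.5, 9.4) in frame 1 and (0.7, 8.9) in frame 2.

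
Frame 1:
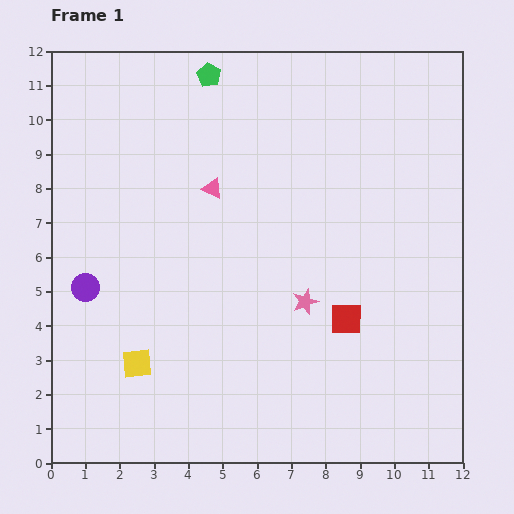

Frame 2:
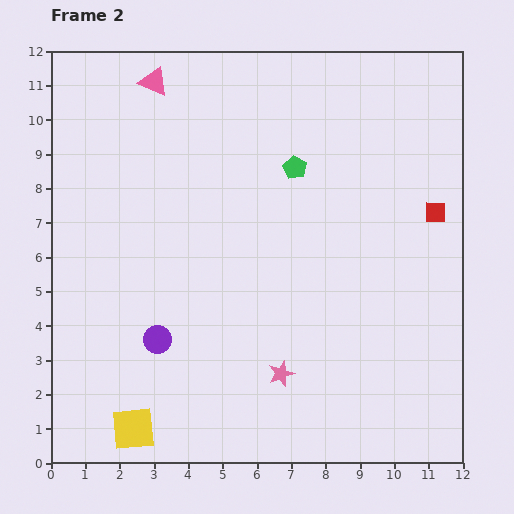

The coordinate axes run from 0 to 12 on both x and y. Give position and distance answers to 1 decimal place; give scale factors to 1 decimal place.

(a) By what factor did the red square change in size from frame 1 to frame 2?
0.7×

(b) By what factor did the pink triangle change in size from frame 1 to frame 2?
1.4×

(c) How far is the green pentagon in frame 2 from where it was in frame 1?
3.7

The green pentagon moved from (4.6, 11.3) to (7.1, 8.6), a distance of √(2.5² + 2.7²) ≈ 3.7.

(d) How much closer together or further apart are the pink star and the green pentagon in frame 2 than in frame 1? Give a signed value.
-1.2

Distance in frame 1: 7.2. Distance in frame 2: 6.0.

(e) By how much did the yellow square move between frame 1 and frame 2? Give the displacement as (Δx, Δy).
(-0.1, -1.9)

The yellow square was at (2.5, 2.9) in frame 1 and (2.4, 1.0) in frame 2.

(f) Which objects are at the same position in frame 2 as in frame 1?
none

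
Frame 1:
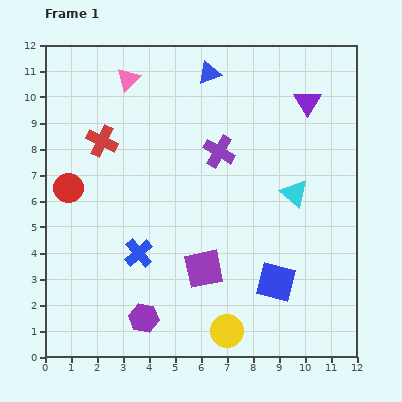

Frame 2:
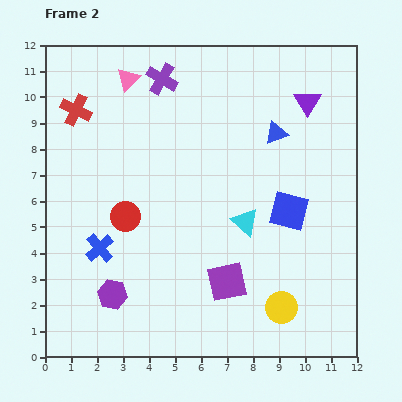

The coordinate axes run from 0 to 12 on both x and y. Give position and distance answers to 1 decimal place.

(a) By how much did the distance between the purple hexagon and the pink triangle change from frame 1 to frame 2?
-0.9

Distance in frame 1: 9.2. Distance in frame 2: 8.3.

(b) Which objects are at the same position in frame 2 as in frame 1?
the purple triangle, the pink triangle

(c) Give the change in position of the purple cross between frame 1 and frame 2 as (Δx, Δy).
(-2.2, 2.8)

The purple cross was at (6.7, 7.9) in frame 1 and (4.5, 10.7) in frame 2.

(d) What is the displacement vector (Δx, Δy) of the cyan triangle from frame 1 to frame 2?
(-1.9, -1.1)

The cyan triangle was at (9.6, 6.3) in frame 1 and (7.7, 5.2) in frame 2.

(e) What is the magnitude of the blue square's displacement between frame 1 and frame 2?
2.7

The blue square moved from (8.9, 2.9) to (9.4, 5.6), a distance of √(0.5² + 2.7²) ≈ 2.7.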